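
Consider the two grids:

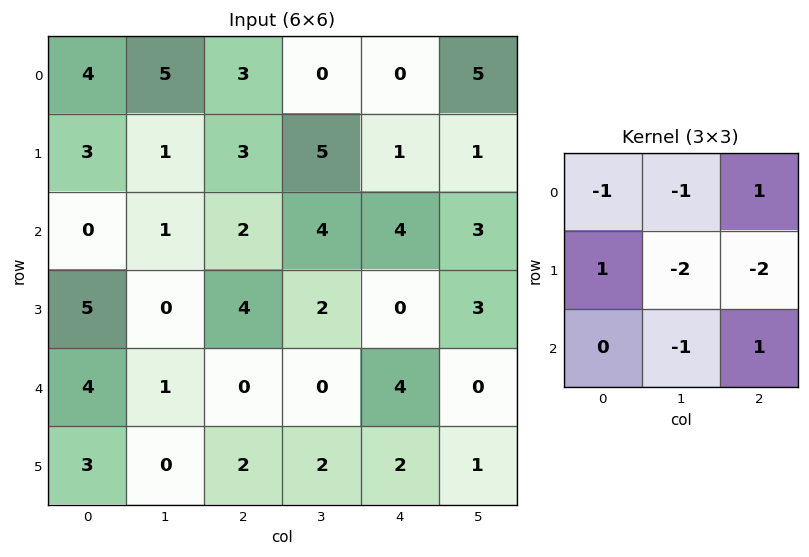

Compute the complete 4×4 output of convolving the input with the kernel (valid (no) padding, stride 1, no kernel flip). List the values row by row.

Output[0,0]: The receptive field on the input at this output position is [4 5 3 / 3 1 3 / 0 1 2]. Elementwise product with the kernel and sum: 4·-1 + 5·-1 + 3·1 + 3·1 + 1·-2 + 3·-2 + 1·-1 + 2·1.
Output[0,1]: The receptive field on the input at this output position is [5 3 0 / 1 3 5 / 1 2 4]. Elementwise product with the kernel and sum: 5·-1 + 3·-1 + 0·1 + 1·1 + 3·-2 + 5·-2 + 2·-1 + 4·1.

-10 -21 -12 5
-3 -12 -23 -12
-3 -11 2 -13
3 -1 -14 -8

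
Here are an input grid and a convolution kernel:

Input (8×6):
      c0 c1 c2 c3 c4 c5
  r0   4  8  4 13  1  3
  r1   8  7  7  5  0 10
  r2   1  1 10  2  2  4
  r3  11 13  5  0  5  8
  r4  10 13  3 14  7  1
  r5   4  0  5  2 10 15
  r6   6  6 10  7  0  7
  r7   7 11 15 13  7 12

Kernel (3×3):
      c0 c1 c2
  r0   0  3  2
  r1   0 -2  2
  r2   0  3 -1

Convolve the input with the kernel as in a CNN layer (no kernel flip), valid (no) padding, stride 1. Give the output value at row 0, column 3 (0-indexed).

31

The receptive field on the input at this output position is [13 1 3 / 5 0 10 / 2 2 4]. Elementwise product with the kernel and sum: 1·3 + 3·2 + 0·-2 + 10·2 + 2·3 + 4·-1.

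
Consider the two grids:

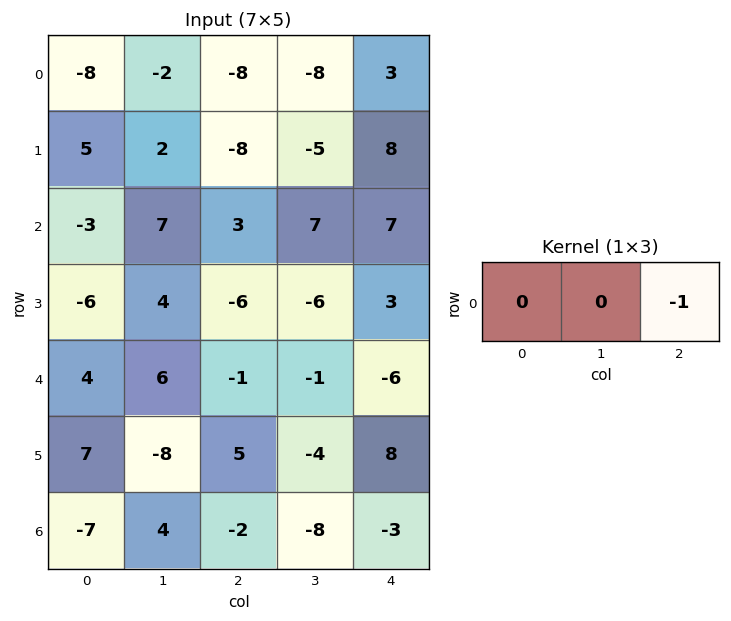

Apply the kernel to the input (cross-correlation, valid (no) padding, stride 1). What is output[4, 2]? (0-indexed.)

The receptive field on the input at this output position is [-1 -1 -6]. Elementwise product with the kernel and sum: -6·-1.

6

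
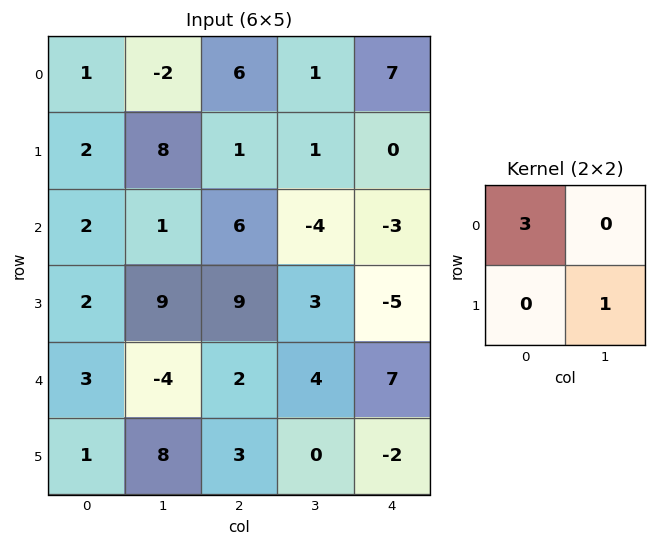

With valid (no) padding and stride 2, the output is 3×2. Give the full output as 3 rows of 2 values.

11 19
15 21
17 6

Output[0,0]: The receptive field on the input at this output position is [1 -2 / 2 8]. Elementwise product with the kernel and sum: 1·3 + 8·1.
Output[0,1]: The receptive field on the input at this output position is [6 1 / 1 1]. Elementwise product with the kernel and sum: 6·3 + 1·1.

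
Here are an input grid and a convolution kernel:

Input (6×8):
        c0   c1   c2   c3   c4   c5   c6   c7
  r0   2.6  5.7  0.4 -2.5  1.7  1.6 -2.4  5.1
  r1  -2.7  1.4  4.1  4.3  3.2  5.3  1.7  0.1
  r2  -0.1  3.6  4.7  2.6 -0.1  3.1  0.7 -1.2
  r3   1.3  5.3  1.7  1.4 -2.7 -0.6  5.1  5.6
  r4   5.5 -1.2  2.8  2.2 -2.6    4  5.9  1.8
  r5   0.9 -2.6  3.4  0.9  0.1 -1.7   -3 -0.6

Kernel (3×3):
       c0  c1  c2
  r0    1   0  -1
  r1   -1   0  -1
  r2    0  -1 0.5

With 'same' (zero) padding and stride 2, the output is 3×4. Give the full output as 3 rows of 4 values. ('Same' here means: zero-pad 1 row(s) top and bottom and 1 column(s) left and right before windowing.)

-2.3 -5.15 0.35 -8.35
-3.65 -10.1 -4.3 1
-6.3 -0.05 -5.15 -9.3

Output[0,0]: The receptive field on the zero-padded input at this output position is [0 0 0 / 0 2.6 5.7 / 0 -2.7 1.4]. Elementwise product with the kernel and sum: 0·1 + 0·-1 + 0·-1 + 5.7·-1 + -2.7·-1 + 1.4·0.5.
Output[0,1]: The receptive field on the zero-padded input at this output position is [0 0 0 / 5.7 0.4 -2.5 / 1.4 4.1 4.3]. Elementwise product with the kernel and sum: 0·1 + 0·-1 + 5.7·-1 + -2.5·-1 + 4.1·-1 + 4.3·0.5.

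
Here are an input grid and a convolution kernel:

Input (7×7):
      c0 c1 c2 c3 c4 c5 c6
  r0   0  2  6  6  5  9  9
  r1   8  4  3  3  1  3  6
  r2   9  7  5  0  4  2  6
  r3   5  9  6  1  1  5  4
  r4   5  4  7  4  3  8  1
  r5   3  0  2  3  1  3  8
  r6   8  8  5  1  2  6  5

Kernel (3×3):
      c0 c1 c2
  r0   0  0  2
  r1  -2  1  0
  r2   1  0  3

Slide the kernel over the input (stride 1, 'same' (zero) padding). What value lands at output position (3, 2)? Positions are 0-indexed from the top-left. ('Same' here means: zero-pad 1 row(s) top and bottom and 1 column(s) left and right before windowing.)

The receptive field on the zero-padded input at this output position is [7 5 0 / 9 6 1 / 4 7 4]. Elementwise product with the kernel and sum: 0·2 + 9·-2 + 6·1 + 4·1 + 4·3.

4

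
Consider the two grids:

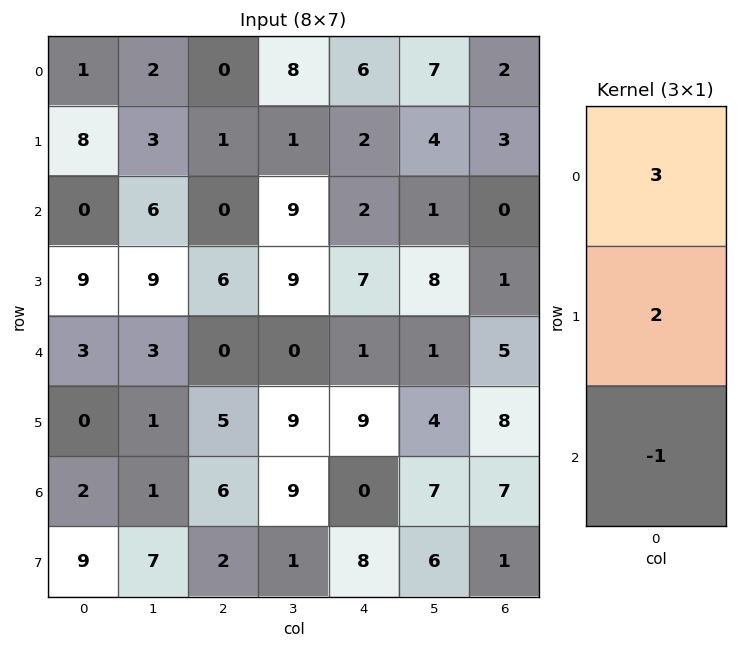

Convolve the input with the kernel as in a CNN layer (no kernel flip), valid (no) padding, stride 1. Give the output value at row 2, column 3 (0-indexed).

45

The receptive field on the input at this output position is [9 / 9 / 0]. Elementwise product with the kernel and sum: 9·3 + 9·2 + 0·-1.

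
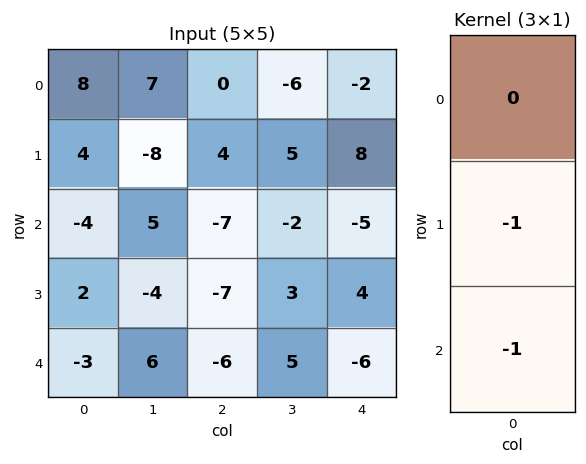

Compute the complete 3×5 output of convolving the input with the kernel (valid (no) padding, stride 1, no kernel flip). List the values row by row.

0 3 3 -3 -3
2 -1 14 -1 1
1 -2 13 -8 2

Output[0,0]: The receptive field on the input at this output position is [8 / 4 / -4]. Elementwise product with the kernel and sum: 4·-1 + -4·-1.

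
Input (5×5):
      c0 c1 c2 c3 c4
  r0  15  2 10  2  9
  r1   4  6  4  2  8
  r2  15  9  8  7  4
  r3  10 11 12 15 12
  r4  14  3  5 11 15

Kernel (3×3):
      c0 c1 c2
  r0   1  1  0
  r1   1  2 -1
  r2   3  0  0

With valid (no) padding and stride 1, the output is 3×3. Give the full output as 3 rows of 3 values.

Output[0,0]: The receptive field on the input at this output position is [15 2 10 / 4 6 4 / 15 9 8]. Elementwise product with the kernel and sum: 15·1 + 2·1 + 4·1 + 6·2 + 4·-1 + 15·3.
Output[0,1]: The receptive field on the input at this output position is [2 10 2 / 6 4 2 / 9 8 7]. Elementwise product with the kernel and sum: 2·1 + 10·1 + 6·1 + 4·2 + 2·-1 + 9·3.

74 51 36
65 61 60
86 46 60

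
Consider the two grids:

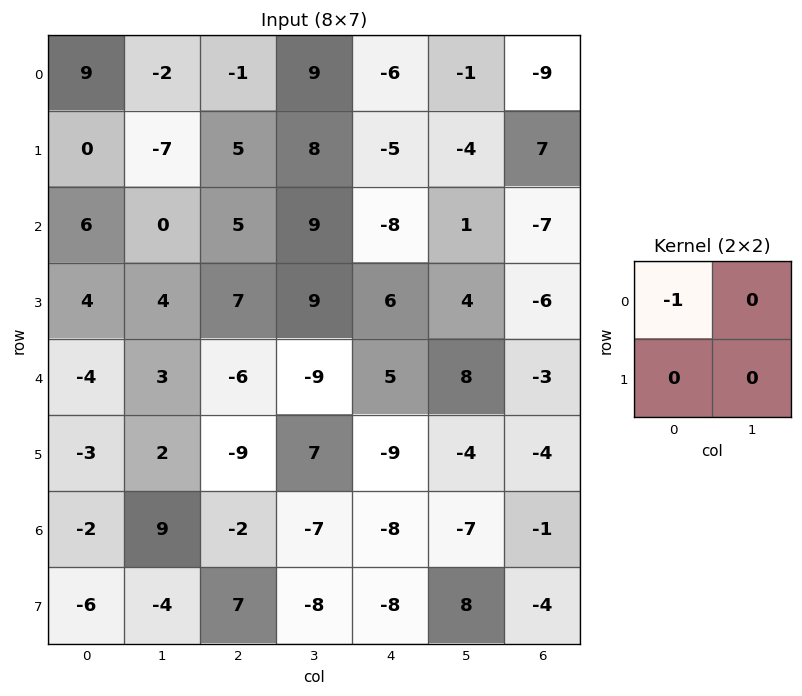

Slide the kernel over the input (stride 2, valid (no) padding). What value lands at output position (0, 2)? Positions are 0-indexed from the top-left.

The receptive field on the input at this output position is [-6 -1 / -5 -4]. Elementwise product with the kernel and sum: -6·-1.

6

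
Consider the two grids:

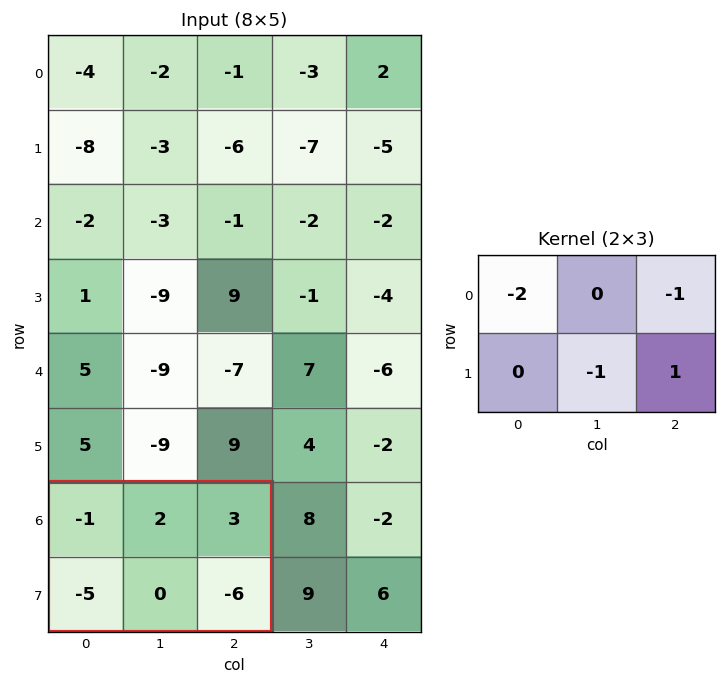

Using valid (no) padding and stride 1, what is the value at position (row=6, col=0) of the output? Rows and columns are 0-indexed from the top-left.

-7

The receptive field on the input at this output position is [-1 2 3 / -5 0 -6]. Elementwise product with the kernel and sum: -1·-2 + 3·-1 + 0·-1 + -6·1.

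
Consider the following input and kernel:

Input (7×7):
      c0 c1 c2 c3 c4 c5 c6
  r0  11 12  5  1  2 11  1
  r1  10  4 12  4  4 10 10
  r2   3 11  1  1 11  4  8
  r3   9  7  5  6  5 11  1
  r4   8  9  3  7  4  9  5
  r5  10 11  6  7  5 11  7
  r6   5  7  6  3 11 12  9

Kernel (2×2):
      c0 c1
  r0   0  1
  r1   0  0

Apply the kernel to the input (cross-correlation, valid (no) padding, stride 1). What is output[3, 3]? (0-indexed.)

5

The receptive field on the input at this output position is [6 5 / 7 4]. Elementwise product with the kernel and sum: 5·1.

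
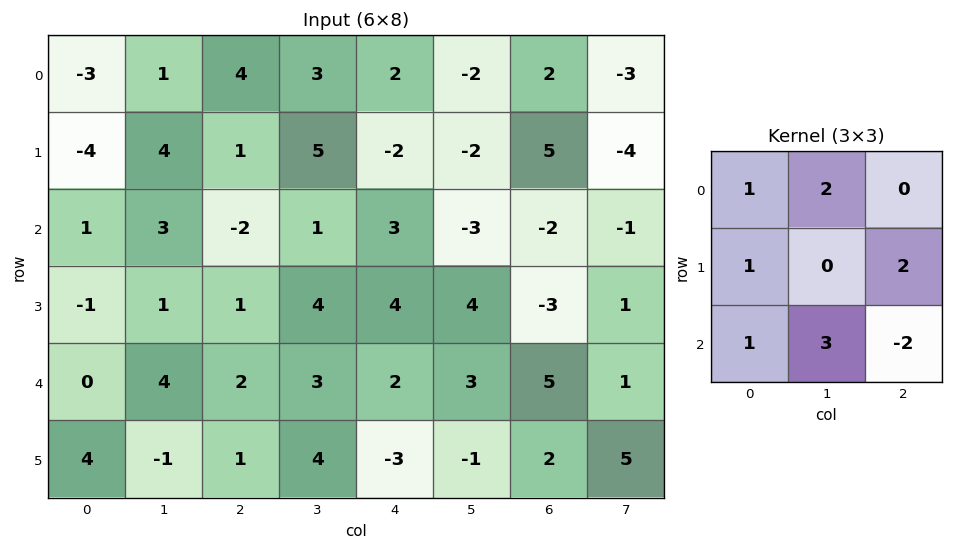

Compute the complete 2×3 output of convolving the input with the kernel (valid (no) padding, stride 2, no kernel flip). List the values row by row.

Output[0,0]: The receptive field on the input at this output position is [-3 1 4 / -4 4 1 / 1 3 -2]. Elementwise product with the kernel and sum: -3·1 + 1·2 + -4·1 + 1·2 + 1·1 + 3·3 + -2·-2.

11 2 4
16 16 -4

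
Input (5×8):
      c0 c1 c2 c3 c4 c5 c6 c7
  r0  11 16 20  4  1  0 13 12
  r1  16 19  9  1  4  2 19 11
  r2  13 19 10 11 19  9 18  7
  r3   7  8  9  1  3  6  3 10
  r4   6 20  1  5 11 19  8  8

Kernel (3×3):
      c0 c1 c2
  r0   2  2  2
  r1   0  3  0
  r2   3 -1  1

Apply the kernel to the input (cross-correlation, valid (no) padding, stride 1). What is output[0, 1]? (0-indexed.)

The receptive field on the input at this output position is [16 20 4 / 19 9 1 / 19 10 11]. Elementwise product with the kernel and sum: 16·2 + 20·2 + 4·2 + 9·3 + 19·3 + 10·-1 + 11·1.

165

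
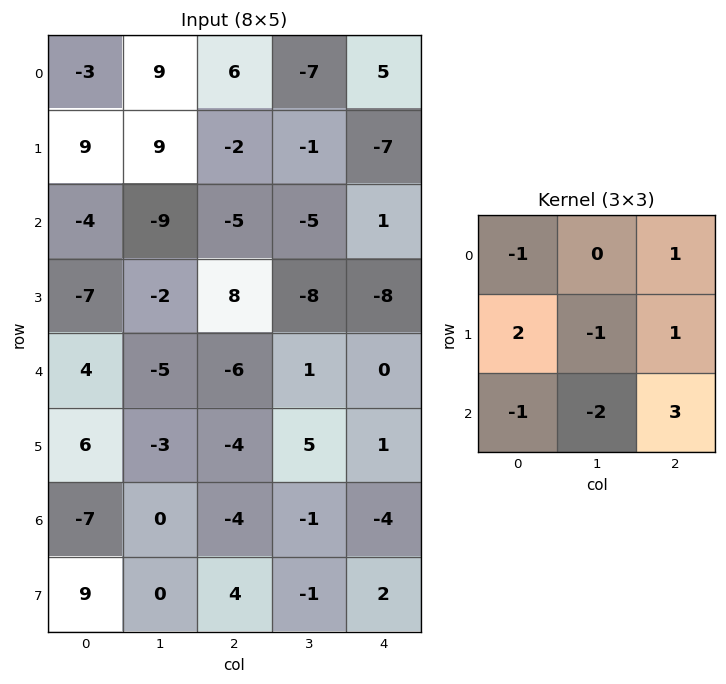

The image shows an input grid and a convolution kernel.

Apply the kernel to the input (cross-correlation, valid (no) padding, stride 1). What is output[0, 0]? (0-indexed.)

23

The receptive field on the input at this output position is [-3 9 6 / 9 9 -2 / -4 -9 -5]. Elementwise product with the kernel and sum: -3·-1 + 6·1 + 9·2 + 9·-1 + -2·1 + -4·-1 + -9·-2 + -5·3.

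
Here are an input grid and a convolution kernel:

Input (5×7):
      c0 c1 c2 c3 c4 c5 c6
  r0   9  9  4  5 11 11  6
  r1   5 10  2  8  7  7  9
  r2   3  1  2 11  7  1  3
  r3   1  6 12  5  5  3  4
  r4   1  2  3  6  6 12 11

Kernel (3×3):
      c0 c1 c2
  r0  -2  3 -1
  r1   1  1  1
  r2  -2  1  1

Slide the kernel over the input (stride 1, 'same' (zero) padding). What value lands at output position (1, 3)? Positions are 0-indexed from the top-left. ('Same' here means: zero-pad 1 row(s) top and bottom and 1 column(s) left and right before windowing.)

The receptive field on the zero-padded input at this output position is [4 5 11 / 2 8 7 / 2 11 7]. Elementwise product with the kernel and sum: 4·-2 + 5·3 + 11·-1 + 2·1 + 8·1 + 7·1 + 2·-2 + 11·1 + 7·1.

27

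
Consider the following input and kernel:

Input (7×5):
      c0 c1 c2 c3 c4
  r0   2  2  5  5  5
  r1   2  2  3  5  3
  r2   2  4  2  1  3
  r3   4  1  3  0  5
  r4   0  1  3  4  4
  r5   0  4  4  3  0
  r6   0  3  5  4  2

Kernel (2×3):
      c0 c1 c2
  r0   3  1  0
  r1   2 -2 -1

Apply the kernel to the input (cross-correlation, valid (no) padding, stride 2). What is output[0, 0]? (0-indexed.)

5

The receptive field on the input at this output position is [2 2 5 / 2 2 3]. Elementwise product with the kernel and sum: 2·3 + 2·1 + 2·2 + 2·-2 + 3·-1.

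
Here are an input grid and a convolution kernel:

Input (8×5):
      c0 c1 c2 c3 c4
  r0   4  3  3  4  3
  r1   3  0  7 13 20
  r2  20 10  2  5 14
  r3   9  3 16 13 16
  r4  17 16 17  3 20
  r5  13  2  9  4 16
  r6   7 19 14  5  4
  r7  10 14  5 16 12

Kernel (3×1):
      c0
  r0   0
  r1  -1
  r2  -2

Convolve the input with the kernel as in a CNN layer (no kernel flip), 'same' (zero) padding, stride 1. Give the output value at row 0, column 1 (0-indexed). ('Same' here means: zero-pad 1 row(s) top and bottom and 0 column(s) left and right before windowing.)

-3

The receptive field on the zero-padded input at this output position is [0 / 3 / 0]. Elementwise product with the kernel and sum: 3·-1 + 0·-2.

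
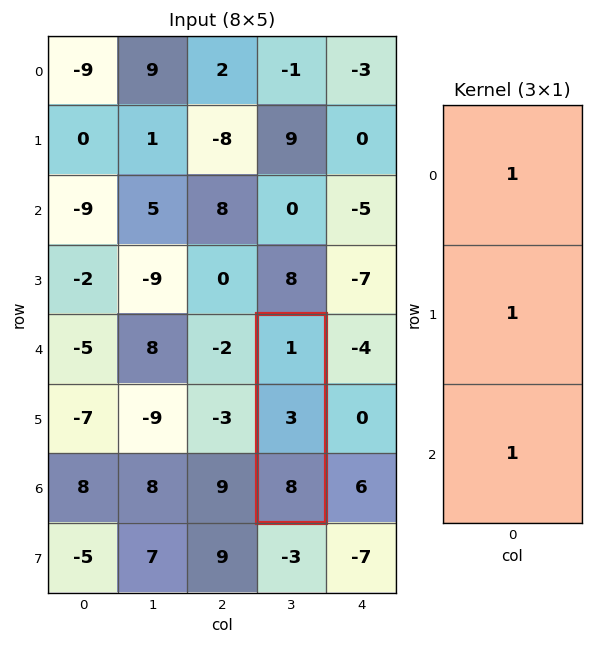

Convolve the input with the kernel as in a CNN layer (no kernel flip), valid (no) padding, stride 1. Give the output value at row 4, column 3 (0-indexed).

12

The receptive field on the input at this output position is [1 / 3 / 8]. Elementwise product with the kernel and sum: 1·1 + 3·1 + 8·1.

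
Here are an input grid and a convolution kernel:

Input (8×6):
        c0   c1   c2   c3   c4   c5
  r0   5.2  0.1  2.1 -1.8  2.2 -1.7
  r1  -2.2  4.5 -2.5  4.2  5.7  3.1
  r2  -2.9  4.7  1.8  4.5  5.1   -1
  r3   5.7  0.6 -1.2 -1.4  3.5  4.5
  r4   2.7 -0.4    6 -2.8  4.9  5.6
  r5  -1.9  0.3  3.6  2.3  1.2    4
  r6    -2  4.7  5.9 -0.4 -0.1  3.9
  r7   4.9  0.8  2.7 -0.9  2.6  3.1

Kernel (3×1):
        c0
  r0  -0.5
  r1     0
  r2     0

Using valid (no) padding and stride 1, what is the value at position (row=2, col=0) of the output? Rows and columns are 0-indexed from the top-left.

1.45

The receptive field on the input at this output position is [-2.9 / 5.7 / 2.7]. Elementwise product with the kernel and sum: -2.9·-0.5.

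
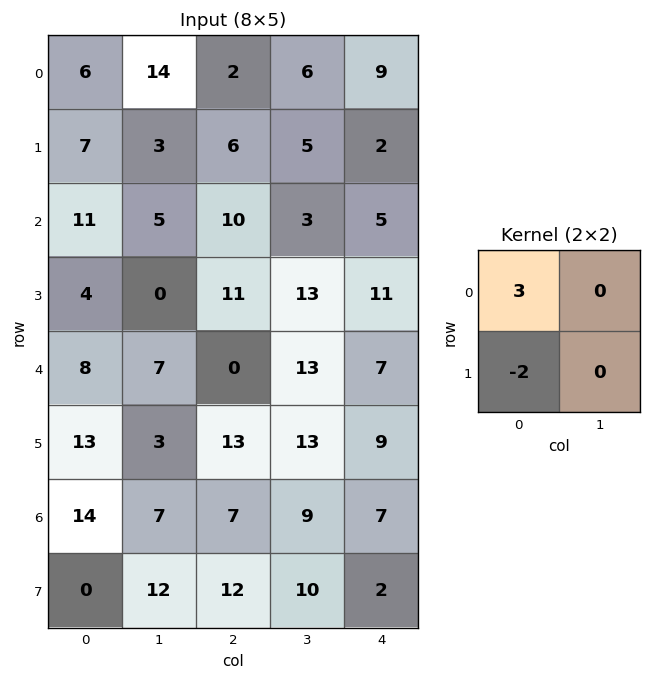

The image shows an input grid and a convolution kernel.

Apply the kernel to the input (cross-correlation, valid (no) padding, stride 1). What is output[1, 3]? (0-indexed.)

The receptive field on the input at this output position is [5 2 / 3 5]. Elementwise product with the kernel and sum: 5·3 + 3·-2.

9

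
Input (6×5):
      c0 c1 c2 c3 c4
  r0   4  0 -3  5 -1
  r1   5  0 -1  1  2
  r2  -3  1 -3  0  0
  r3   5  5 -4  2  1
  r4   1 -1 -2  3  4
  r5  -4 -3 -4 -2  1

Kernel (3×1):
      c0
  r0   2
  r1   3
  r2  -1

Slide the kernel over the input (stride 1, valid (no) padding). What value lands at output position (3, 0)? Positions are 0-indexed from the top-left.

17

The receptive field on the input at this output position is [5 / 1 / -4]. Elementwise product with the kernel and sum: 5·2 + 1·3 + -4·-1.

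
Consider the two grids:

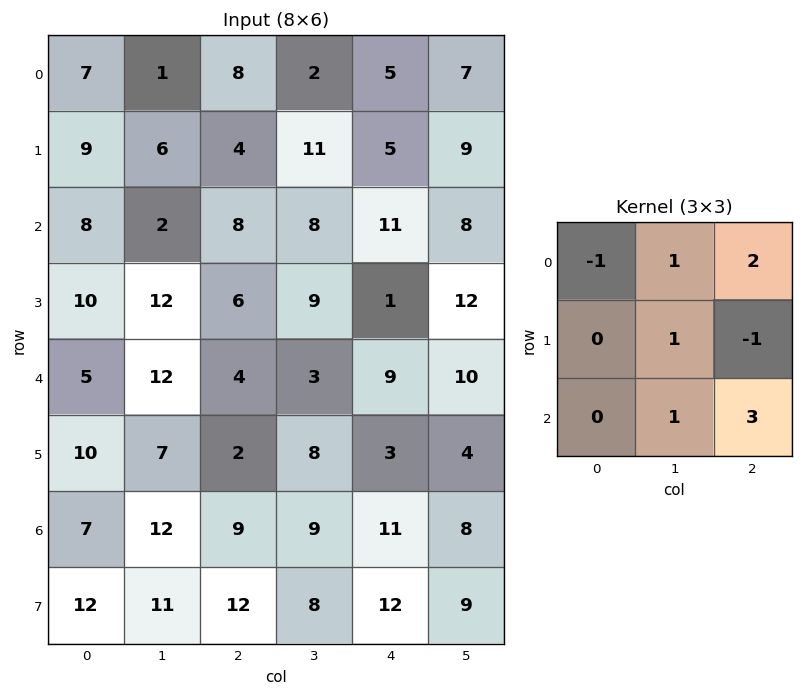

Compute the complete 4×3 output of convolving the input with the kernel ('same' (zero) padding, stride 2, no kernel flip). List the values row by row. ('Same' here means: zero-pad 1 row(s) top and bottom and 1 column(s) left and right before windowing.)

Output[0,0]: The receptive field on the zero-padded input at this output position is [0 0 0 / 0 7 1 / 0 9 6]. Elementwise product with the kernel and sum: 0·-1 + 0·1 + 0·2 + 7·1 + 1·-1 + 9·1 + 6·3.

33 43 30
73 53 52
58 39 30
64 47 45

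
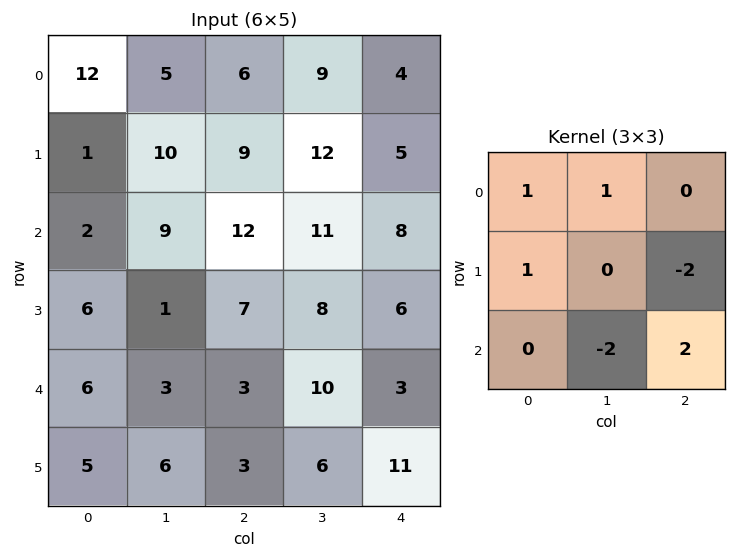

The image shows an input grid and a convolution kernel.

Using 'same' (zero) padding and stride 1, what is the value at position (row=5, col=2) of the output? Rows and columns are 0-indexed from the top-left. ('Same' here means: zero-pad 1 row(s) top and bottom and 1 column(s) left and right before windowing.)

The receptive field on the zero-padded input at this output position is [3 3 10 / 6 3 6 / 0 0 0]. Elementwise product with the kernel and sum: 3·1 + 3·1 + 6·1 + 6·-2 + 0·-2 + 0·2.

0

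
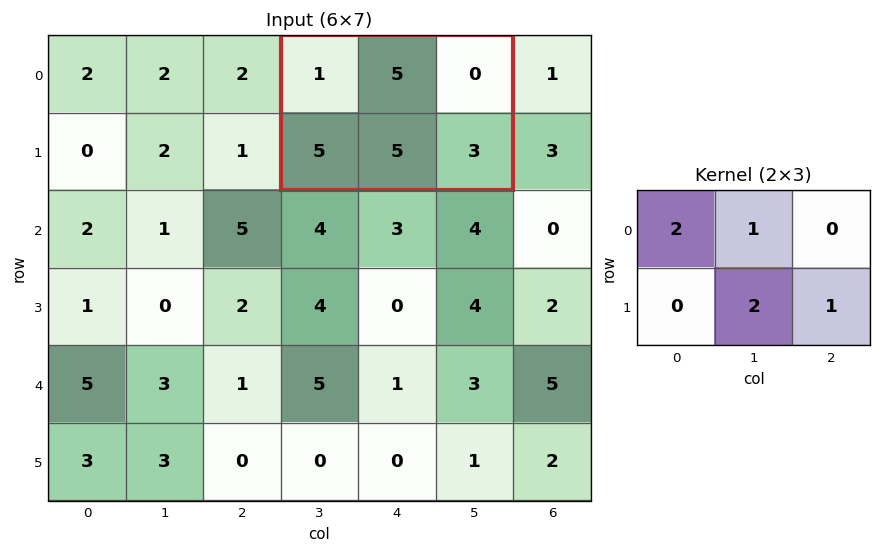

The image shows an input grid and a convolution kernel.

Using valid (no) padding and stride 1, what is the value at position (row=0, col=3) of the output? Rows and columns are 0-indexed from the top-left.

20

The receptive field on the input at this output position is [1 5 0 / 5 5 3]. Elementwise product with the kernel and sum: 1·2 + 5·1 + 5·2 + 3·1.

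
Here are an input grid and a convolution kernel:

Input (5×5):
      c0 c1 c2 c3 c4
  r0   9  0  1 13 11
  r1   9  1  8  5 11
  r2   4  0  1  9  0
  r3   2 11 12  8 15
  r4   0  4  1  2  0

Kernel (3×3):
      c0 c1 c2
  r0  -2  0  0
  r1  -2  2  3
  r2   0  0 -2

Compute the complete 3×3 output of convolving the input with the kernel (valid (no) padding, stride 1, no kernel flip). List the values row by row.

-12 11 25
-47 11 -30
44 22 35

Output[0,0]: The receptive field on the input at this output position is [9 0 1 / 9 1 8 / 4 0 1]. Elementwise product with the kernel and sum: 9·-2 + 9·-2 + 1·2 + 8·3 + 1·-2.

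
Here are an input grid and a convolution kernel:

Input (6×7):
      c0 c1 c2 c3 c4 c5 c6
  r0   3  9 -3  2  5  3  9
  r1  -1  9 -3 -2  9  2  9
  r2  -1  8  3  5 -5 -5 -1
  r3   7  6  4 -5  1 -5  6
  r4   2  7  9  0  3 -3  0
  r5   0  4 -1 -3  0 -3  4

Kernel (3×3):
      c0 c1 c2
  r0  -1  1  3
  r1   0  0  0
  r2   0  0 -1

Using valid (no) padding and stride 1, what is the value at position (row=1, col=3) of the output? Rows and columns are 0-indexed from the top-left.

The receptive field on the input at this output position is [-2 9 2 / 5 -5 -5 / -5 1 -5]. Elementwise product with the kernel and sum: -2·-1 + 9·1 + 2·3 + -5·-1.

22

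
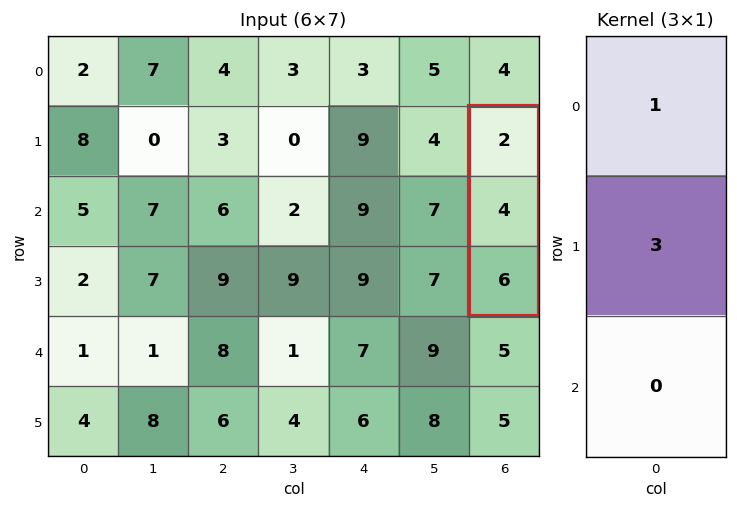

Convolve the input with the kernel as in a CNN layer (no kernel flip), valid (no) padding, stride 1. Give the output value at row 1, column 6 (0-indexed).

14

The receptive field on the input at this output position is [2 / 4 / 6]. Elementwise product with the kernel and sum: 2·1 + 4·3.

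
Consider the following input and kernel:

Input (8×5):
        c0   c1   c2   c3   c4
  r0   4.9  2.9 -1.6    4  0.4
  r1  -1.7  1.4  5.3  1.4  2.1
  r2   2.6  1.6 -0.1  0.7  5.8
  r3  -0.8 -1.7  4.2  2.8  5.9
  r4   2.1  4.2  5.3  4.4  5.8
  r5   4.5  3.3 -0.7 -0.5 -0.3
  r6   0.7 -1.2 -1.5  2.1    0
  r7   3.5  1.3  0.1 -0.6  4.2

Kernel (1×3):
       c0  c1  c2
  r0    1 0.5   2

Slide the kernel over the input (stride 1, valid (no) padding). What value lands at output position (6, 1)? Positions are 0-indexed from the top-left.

The receptive field on the input at this output position is [-1.2 -1.5 2.1]. Elementwise product with the kernel and sum: -1.2·1 + -1.5·0.5 + 2.1·2.

2.25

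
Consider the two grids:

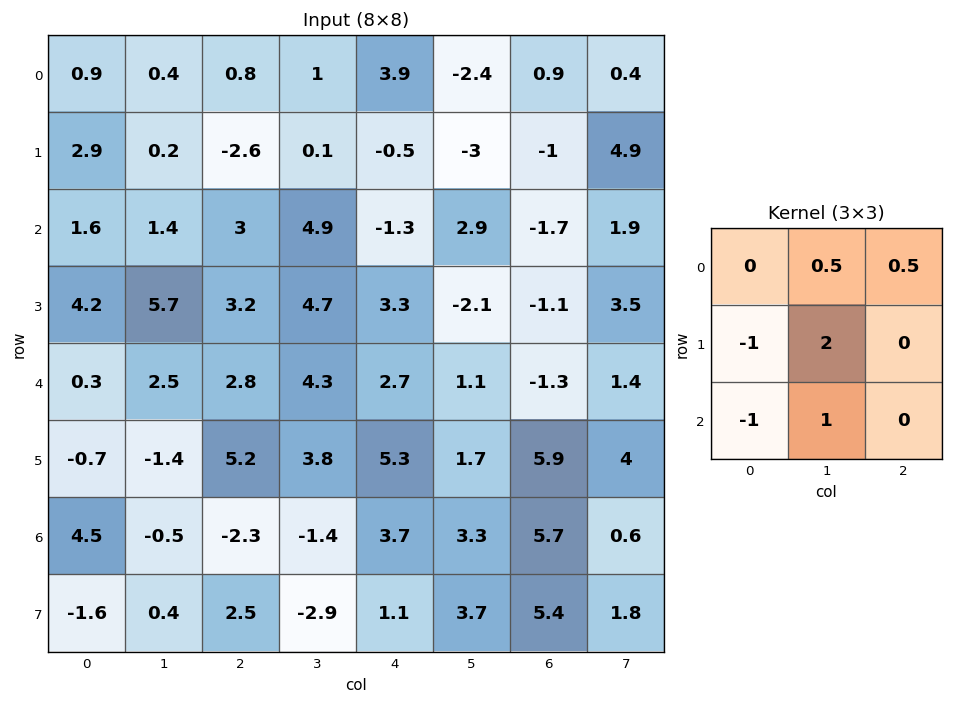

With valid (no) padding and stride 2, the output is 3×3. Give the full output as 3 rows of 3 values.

-2.1 7.15 -2.05
11.6 9.5 -8.5
-4.45 6.8 -2.4

Output[0,0]: The receptive field on the input at this output position is [0.9 0.4 0.8 / 2.9 0.2 -2.6 / 1.6 1.4 3]. Elementwise product with the kernel and sum: 0.4·0.5 + 0.8·0.5 + 2.9·-1 + 0.2·2 + 1.6·-1 + 1.4·1.
Output[0,1]: The receptive field on the input at this output position is [0.8 1 3.9 / -2.6 0.1 -0.5 / 3 4.9 -1.3]. Elementwise product with the kernel and sum: 1·0.5 + 3.9·0.5 + -2.6·-1 + 0.1·2 + 3·-1 + 4.9·1.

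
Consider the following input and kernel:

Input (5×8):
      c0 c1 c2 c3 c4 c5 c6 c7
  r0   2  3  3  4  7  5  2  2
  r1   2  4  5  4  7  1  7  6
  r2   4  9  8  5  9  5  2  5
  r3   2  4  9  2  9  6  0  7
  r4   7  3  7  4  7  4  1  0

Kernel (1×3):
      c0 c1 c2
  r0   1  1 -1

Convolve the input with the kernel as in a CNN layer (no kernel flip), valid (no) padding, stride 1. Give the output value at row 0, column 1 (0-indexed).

The receptive field on the input at this output position is [3 3 4]. Elementwise product with the kernel and sum: 3·1 + 3·1 + 4·-1.

2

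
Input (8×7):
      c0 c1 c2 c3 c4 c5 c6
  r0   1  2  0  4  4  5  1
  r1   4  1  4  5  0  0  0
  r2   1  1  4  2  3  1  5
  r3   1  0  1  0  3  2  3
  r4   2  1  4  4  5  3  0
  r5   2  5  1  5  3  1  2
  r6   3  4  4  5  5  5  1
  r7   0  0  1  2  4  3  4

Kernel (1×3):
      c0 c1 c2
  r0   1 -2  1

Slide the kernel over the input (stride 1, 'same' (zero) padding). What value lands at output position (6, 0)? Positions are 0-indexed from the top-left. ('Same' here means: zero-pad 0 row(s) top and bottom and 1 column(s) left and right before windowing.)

-2

The receptive field on the zero-padded input at this output position is [0 3 4]. Elementwise product with the kernel and sum: 0·1 + 3·-2 + 4·1.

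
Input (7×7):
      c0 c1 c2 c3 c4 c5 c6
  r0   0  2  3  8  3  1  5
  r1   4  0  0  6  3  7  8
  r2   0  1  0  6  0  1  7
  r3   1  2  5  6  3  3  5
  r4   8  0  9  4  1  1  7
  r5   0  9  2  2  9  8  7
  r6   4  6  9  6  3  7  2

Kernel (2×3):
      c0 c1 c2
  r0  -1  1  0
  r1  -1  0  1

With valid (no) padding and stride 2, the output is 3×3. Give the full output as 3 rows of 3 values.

Output[0,0]: The receptive field on the input at this output position is [0 2 3 / 4 0 0]. Elementwise product with the kernel and sum: 0·-1 + 2·1 + 4·-1 + 0·1.
Output[0,1]: The receptive field on the input at this output position is [3 8 3 / 0 6 3]. Elementwise product with the kernel and sum: 3·-1 + 8·1 + 0·-1 + 3·1.

-2 8 3
5 4 3
-6 2 -2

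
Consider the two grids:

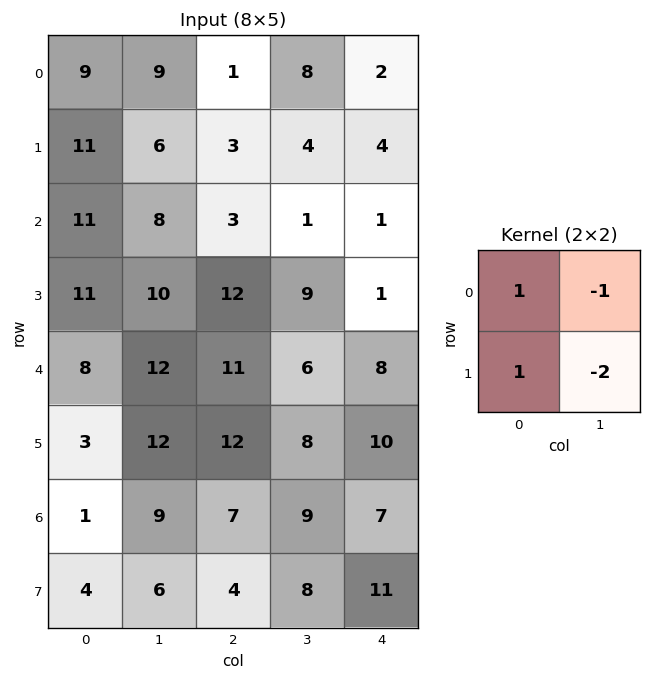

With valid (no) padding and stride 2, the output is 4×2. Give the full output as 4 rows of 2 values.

Output[0,0]: The receptive field on the input at this output position is [9 9 / 11 6]. Elementwise product with the kernel and sum: 9·1 + 9·-1 + 11·1 + 6·-2.

-1 -12
-6 -4
-25 1
-16 -14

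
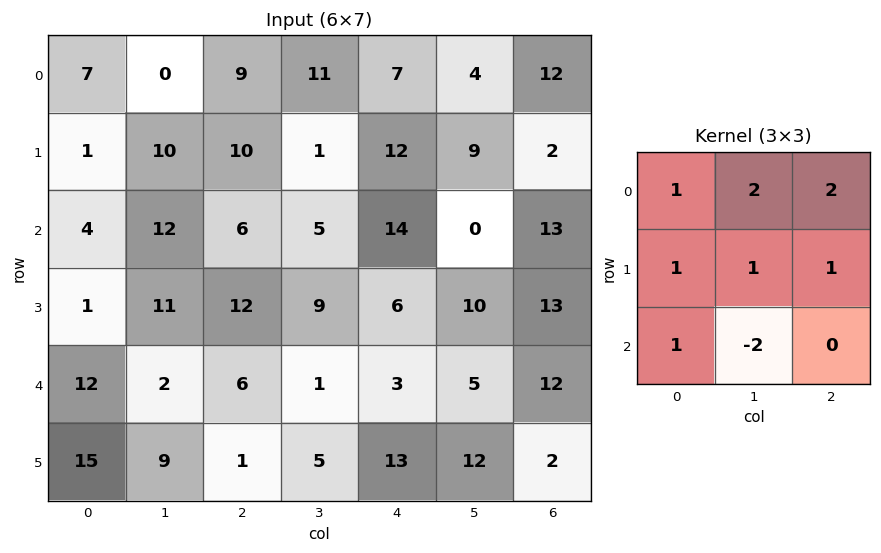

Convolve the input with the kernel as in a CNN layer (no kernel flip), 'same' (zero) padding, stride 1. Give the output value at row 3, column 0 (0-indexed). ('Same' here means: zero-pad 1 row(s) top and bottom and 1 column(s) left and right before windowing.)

20

The receptive field on the zero-padded input at this output position is [0 4 12 / 0 1 11 / 0 12 2]. Elementwise product with the kernel and sum: 0·1 + 4·2 + 12·2 + 0·1 + 1·1 + 11·1 + 0·1 + 12·-2.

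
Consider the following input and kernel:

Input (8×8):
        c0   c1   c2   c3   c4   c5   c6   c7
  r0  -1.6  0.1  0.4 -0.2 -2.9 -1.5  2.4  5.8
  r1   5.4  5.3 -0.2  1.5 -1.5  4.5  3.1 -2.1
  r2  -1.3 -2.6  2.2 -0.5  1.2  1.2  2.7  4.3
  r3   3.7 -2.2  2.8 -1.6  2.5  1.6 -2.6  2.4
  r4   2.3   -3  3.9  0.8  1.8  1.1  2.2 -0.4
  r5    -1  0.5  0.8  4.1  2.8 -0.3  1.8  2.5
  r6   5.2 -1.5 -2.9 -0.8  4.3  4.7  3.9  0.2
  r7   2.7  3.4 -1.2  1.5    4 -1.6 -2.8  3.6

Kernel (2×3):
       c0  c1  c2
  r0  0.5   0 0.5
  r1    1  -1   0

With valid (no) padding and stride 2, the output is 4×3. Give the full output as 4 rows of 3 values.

Output[0,0]: The receptive field on the input at this output position is [-1.6 0.1 0.4 / 5.4 5.3 -0.2]. Elementwise product with the kernel and sum: -1.6·0.5 + 0.4·0.5 + 5.4·1 + 5.3·-1.

-0.5 -2.95 -6.25
6.35 6.1 2.85
1.6 -0.45 5.1
0.45 -2 9.7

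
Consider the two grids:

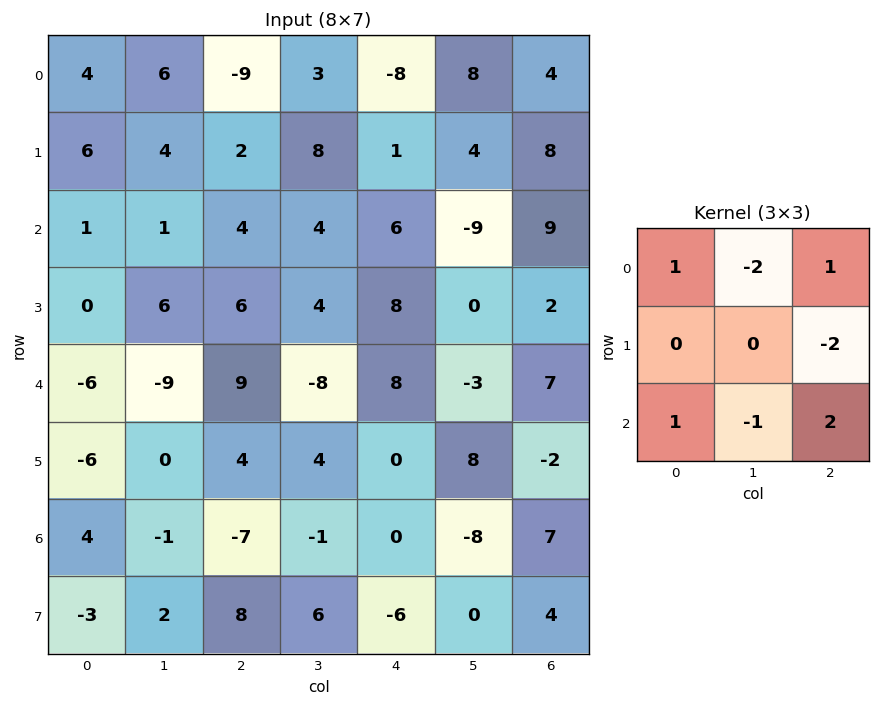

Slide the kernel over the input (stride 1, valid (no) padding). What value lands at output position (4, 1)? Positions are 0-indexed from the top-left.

-39

The receptive field on the input at this output position is [-9 9 -8 / 0 4 4 / -1 -7 -1]. Elementwise product with the kernel and sum: -9·1 + 9·-2 + -8·1 + 4·-2 + -1·1 + -7·-1 + -1·2.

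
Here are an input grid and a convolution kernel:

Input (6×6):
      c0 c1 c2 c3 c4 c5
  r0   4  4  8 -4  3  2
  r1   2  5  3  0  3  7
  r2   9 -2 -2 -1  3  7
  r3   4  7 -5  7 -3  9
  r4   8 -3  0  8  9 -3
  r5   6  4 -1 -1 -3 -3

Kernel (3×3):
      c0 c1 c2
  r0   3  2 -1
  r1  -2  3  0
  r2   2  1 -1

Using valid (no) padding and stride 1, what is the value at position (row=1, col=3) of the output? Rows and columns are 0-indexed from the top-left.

12

The receptive field on the input at this output position is [0 3 7 / -1 3 7 / 7 -3 9]. Elementwise product with the kernel and sum: 0·3 + 3·2 + 7·-1 + -1·-2 + 3·3 + 7·2 + -3·1 + 9·-1.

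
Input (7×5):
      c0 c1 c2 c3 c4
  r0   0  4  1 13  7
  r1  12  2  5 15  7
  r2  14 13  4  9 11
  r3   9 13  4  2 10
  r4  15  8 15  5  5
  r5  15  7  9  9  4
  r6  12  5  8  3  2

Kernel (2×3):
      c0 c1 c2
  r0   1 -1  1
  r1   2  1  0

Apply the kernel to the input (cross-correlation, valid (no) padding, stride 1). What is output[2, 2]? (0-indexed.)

The receptive field on the input at this output position is [4 9 11 / 4 2 10]. Elementwise product with the kernel and sum: 4·1 + 9·-1 + 11·1 + 4·2 + 2·1.

16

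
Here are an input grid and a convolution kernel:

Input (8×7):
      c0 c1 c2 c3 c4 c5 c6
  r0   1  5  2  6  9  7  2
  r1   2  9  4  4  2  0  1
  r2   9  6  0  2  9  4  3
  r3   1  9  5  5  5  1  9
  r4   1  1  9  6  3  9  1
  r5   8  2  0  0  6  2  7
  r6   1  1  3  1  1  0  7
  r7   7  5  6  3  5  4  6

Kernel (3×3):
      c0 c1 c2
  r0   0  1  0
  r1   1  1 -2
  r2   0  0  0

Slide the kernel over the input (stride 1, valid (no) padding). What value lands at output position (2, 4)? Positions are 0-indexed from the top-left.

-8

The receptive field on the input at this output position is [9 4 3 / 5 1 9 / 3 9 1]. Elementwise product with the kernel and sum: 4·1 + 5·1 + 1·1 + 9·-2.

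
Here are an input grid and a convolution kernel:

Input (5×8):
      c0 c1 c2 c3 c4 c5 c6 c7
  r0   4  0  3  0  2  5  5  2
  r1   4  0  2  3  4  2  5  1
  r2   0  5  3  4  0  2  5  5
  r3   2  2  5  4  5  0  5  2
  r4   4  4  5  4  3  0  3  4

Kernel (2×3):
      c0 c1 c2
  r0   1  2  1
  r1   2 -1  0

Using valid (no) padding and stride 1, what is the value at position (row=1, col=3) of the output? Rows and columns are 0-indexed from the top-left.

21

The receptive field on the input at this output position is [3 4 2 / 4 0 2]. Elementwise product with the kernel and sum: 3·1 + 4·2 + 2·1 + 4·2 + 0·-1.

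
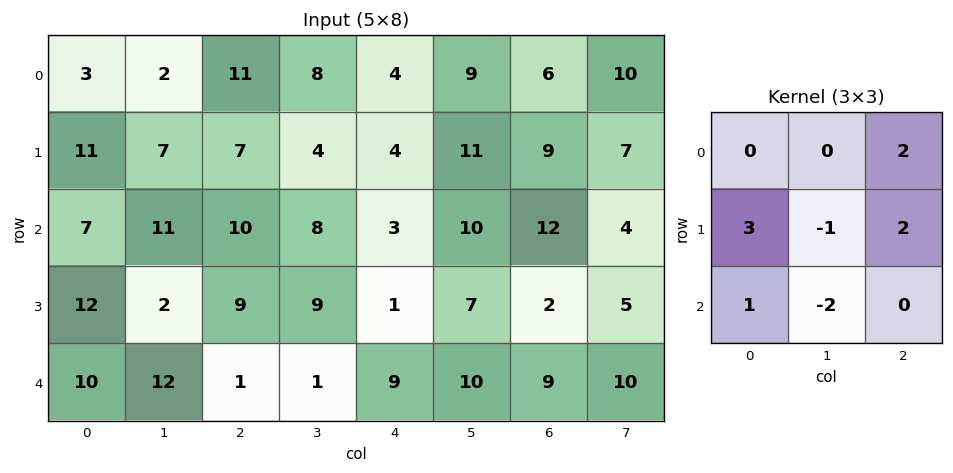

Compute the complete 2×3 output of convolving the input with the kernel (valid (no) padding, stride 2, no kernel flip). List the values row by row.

Output[0,0]: The receptive field on the input at this output position is [3 2 11 / 11 7 7 / 7 11 10]. Elementwise product with the kernel and sum: 11·2 + 11·3 + 7·-1 + 7·2 + 7·1 + 11·-2.

47 27 14
58 25 13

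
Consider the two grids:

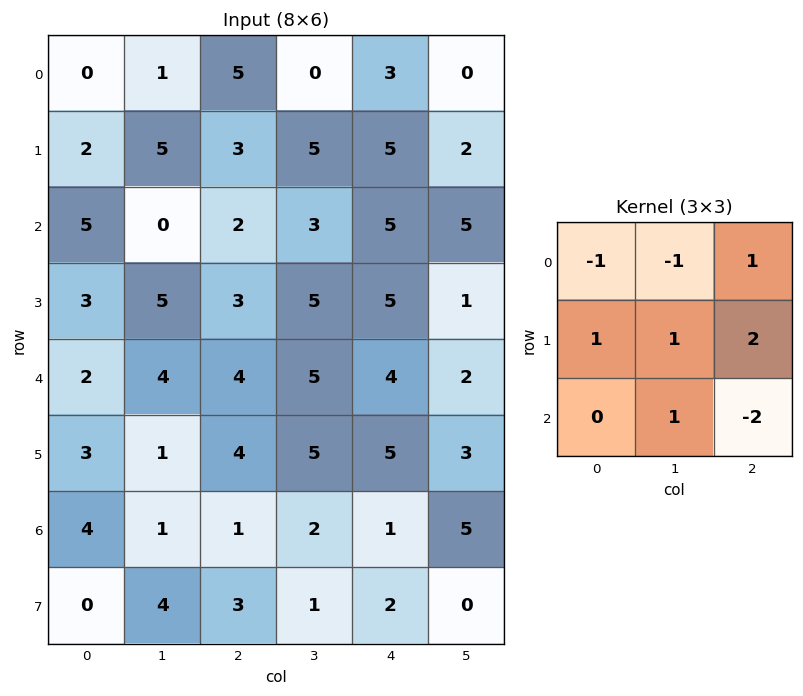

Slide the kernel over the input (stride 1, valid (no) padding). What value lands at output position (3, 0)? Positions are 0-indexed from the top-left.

The receptive field on the input at this output position is [3 5 3 / 2 4 4 / 3 1 4]. Elementwise product with the kernel and sum: 3·-1 + 5·-1 + 3·1 + 2·1 + 4·1 + 4·2 + 1·1 + 4·-2.

2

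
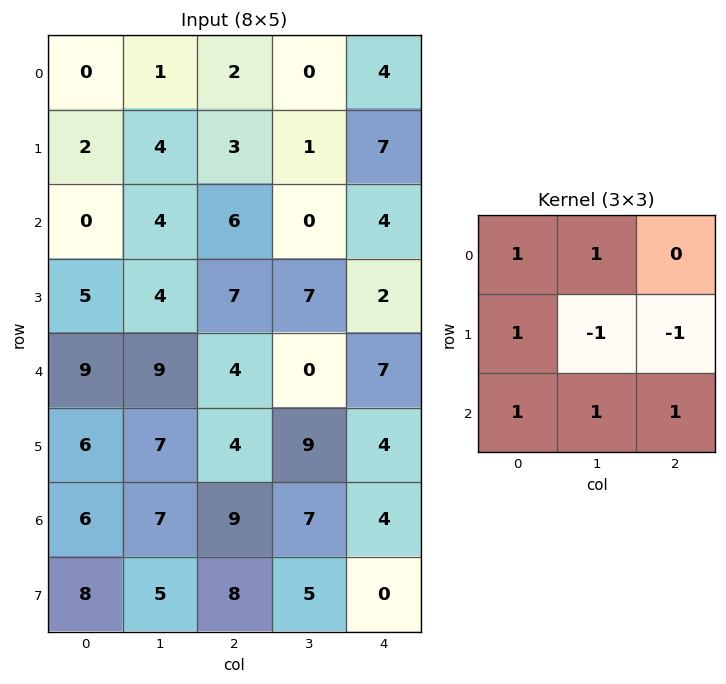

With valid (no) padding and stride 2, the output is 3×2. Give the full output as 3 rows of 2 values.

6 7
20 15
35 15

Output[0,0]: The receptive field on the input at this output position is [0 1 2 / 2 4 3 / 0 4 6]. Elementwise product with the kernel and sum: 0·1 + 1·1 + 2·1 + 4·-1 + 3·-1 + 0·1 + 4·1 + 6·1.
Output[0,1]: The receptive field on the input at this output position is [2 0 4 / 3 1 7 / 6 0 4]. Elementwise product with the kernel and sum: 2·1 + 0·1 + 3·1 + 1·-1 + 7·-1 + 6·1 + 0·1 + 4·1.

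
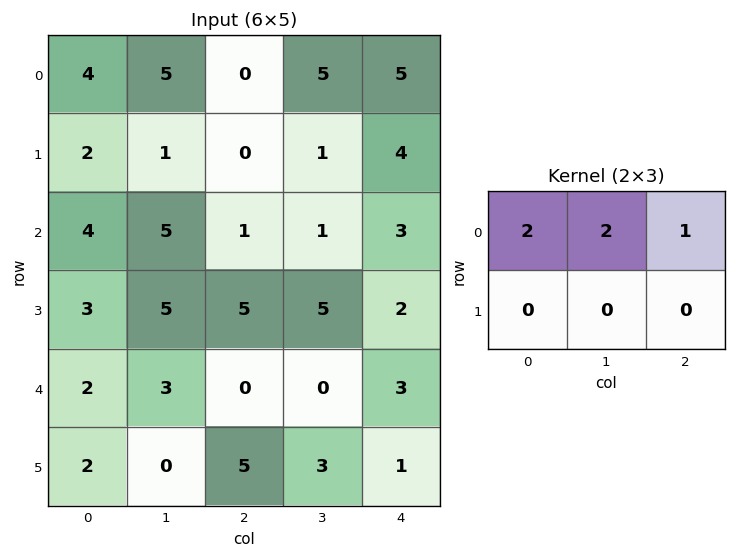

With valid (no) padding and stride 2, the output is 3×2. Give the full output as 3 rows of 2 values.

18 15
19 7
10 3

Output[0,0]: The receptive field on the input at this output position is [4 5 0 / 2 1 0]. Elementwise product with the kernel and sum: 4·2 + 5·2 + 0·1.
Output[0,1]: The receptive field on the input at this output position is [0 5 5 / 0 1 4]. Elementwise product with the kernel and sum: 0·2 + 5·2 + 5·1.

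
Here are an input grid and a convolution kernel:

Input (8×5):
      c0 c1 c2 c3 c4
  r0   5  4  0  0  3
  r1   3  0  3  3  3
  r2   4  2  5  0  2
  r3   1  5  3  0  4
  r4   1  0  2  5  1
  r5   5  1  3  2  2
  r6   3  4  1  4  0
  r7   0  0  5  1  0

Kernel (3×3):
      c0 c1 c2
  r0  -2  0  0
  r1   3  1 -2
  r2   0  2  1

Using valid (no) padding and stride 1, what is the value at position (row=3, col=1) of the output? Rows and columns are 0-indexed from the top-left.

The receptive field on the input at this output position is [5 3 0 / 0 2 5 / 1 3 2]. Elementwise product with the kernel and sum: 5·-2 + 0·3 + 2·1 + 5·-2 + 3·2 + 2·1.

-10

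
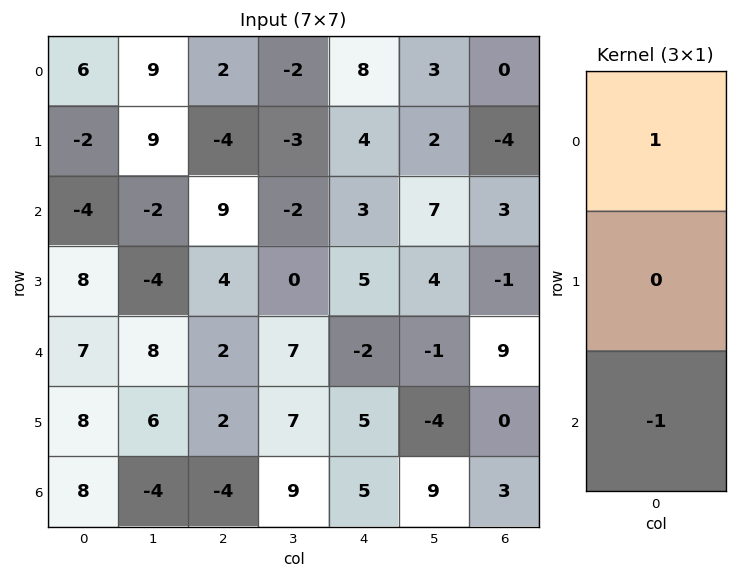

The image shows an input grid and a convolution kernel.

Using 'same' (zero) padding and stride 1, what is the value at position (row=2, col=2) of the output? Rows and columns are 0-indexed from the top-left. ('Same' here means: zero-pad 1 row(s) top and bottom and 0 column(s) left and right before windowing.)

-8

The receptive field on the zero-padded input at this output position is [-4 / 9 / 4]. Elementwise product with the kernel and sum: -4·1 + 4·-1.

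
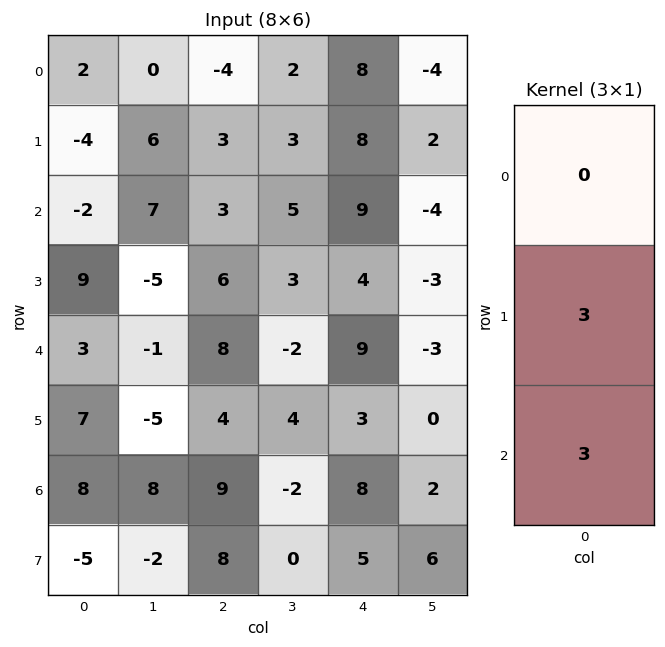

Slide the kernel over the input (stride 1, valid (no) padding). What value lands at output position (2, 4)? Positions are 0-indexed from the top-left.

39

The receptive field on the input at this output position is [9 / 4 / 9]. Elementwise product with the kernel and sum: 4·3 + 9·3.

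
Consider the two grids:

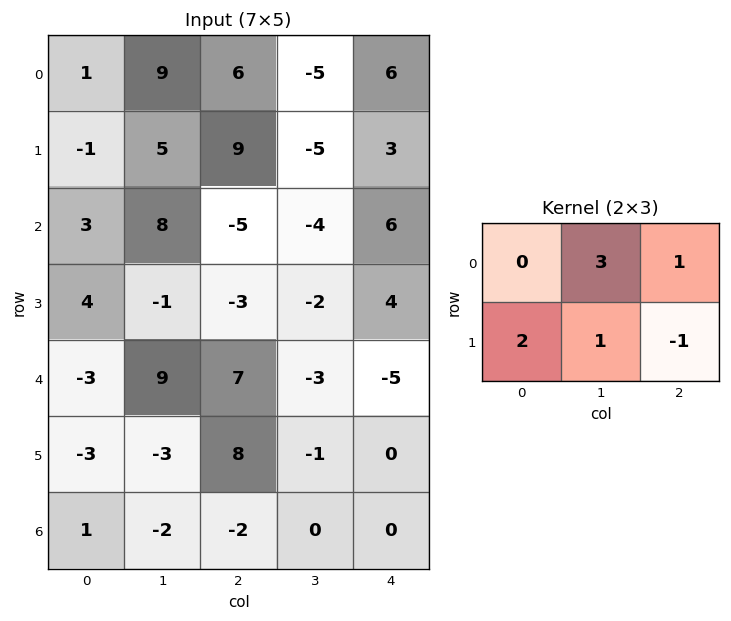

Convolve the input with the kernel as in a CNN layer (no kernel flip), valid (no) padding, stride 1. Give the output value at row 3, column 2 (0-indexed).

14

The receptive field on the input at this output position is [-3 -2 4 / 7 -3 -5]. Elementwise product with the kernel and sum: -2·3 + 4·1 + 7·2 + -3·1 + -5·-1.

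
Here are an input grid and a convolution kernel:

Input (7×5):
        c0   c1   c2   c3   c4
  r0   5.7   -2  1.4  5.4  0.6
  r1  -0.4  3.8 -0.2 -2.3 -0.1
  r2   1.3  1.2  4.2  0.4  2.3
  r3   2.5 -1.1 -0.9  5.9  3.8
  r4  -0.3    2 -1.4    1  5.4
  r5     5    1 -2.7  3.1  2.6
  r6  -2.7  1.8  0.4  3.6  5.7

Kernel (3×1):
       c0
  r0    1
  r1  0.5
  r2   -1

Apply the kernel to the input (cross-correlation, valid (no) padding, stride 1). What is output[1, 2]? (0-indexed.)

The receptive field on the input at this output position is [-0.2 / 4.2 / -0.9]. Elementwise product with the kernel and sum: -0.2·1 + 4.2·0.5 + -0.9·-1.

2.8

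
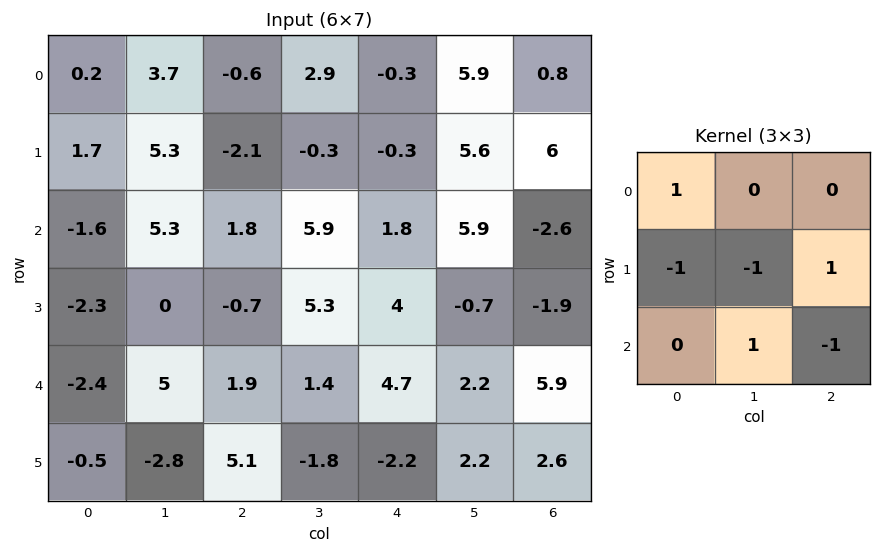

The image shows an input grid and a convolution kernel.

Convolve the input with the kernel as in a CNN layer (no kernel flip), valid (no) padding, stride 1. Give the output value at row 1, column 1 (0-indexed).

The receptive field on the input at this output position is [5.3 -2.1 -0.3 / 5.3 1.8 5.9 / 0 -0.7 5.3]. Elementwise product with the kernel and sum: 5.3·1 + 5.3·-1 + 1.8·-1 + 5.9·1 + -0.7·1 + 5.3·-1.

-1.9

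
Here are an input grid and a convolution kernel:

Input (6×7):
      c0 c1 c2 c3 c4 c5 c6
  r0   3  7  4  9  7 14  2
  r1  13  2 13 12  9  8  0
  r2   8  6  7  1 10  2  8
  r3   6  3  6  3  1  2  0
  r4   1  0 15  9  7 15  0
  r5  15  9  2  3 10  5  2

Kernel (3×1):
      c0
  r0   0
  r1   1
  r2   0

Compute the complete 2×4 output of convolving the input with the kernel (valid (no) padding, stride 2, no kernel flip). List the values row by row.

Output[0,0]: The receptive field on the input at this output position is [3 / 13 / 8]. Elementwise product with the kernel and sum: 13·1.
Output[0,1]: The receptive field on the input at this output position is [4 / 13 / 7]. Elementwise product with the kernel and sum: 13·1.

13 13 9 0
6 6 1 0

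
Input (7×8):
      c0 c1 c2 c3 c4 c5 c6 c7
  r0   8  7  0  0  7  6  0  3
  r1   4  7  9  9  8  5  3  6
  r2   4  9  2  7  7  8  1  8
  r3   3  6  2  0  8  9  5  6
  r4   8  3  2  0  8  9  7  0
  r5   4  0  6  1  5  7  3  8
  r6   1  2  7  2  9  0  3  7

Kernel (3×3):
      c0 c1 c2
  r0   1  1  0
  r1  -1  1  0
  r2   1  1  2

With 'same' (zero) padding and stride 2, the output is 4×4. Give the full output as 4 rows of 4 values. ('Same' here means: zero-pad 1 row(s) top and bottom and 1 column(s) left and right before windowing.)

26 27 34 14
23 17 43 27
15 15 36 38
5 11 13 13

Output[0,0]: The receptive field on the zero-padded input at this output position is [0 0 0 / 0 8 7 / 0 4 7]. Elementwise product with the kernel and sum: 0·1 + 0·1 + 0·-1 + 8·1 + 0·1 + 4·1 + 7·2.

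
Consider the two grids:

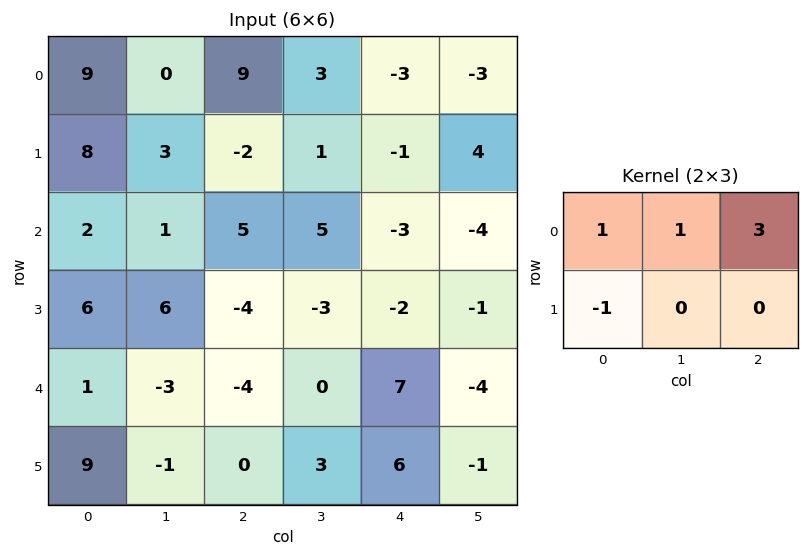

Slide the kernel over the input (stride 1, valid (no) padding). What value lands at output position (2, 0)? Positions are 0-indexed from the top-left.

12

The receptive field on the input at this output position is [2 1 5 / 6 6 -4]. Elementwise product with the kernel and sum: 2·1 + 1·1 + 5·3 + 6·-1.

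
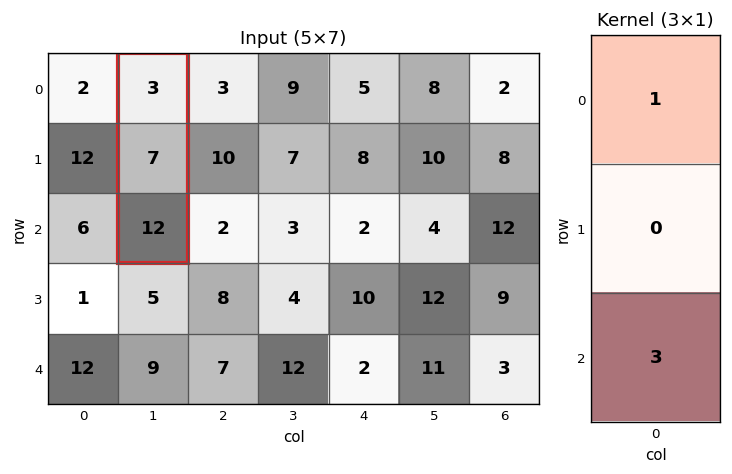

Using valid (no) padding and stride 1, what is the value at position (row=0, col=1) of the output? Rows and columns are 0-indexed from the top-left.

39

The receptive field on the input at this output position is [3 / 7 / 12]. Elementwise product with the kernel and sum: 3·1 + 12·3.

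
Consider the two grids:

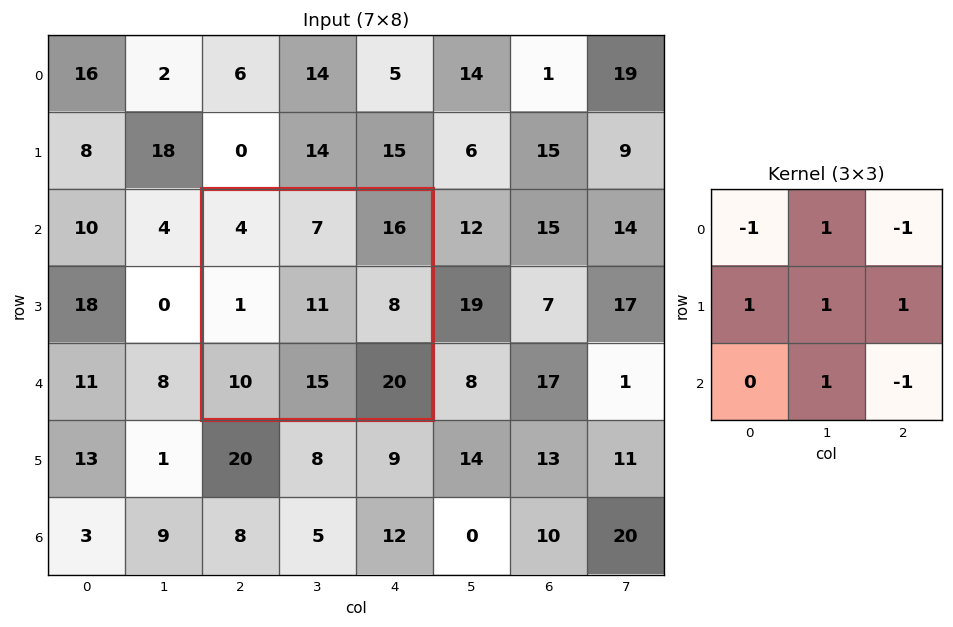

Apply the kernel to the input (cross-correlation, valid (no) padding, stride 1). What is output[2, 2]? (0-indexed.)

2

The receptive field on the input at this output position is [4 7 16 / 1 11 8 / 10 15 20]. Elementwise product with the kernel and sum: 4·-1 + 7·1 + 16·-1 + 1·1 + 11·1 + 8·1 + 15·1 + 20·-1.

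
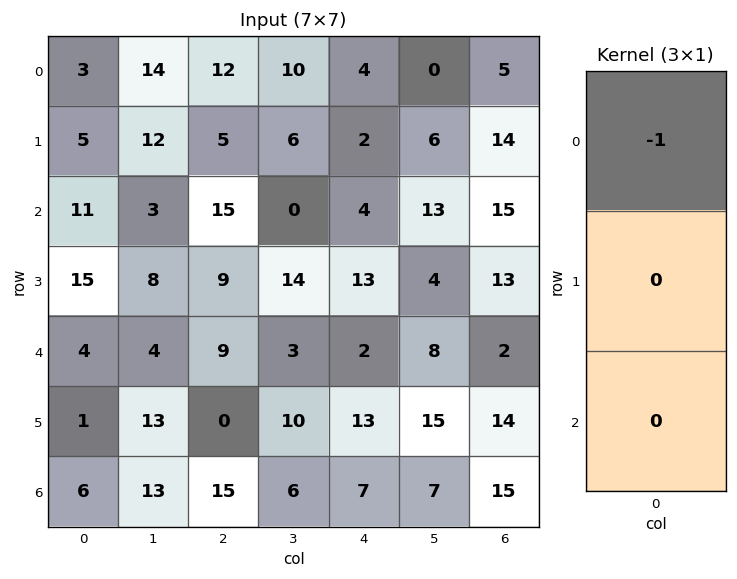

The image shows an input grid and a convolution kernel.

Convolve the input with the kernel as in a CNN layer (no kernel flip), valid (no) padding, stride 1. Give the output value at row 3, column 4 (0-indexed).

-13

The receptive field on the input at this output position is [13 / 2 / 13]. Elementwise product with the kernel and sum: 13·-1.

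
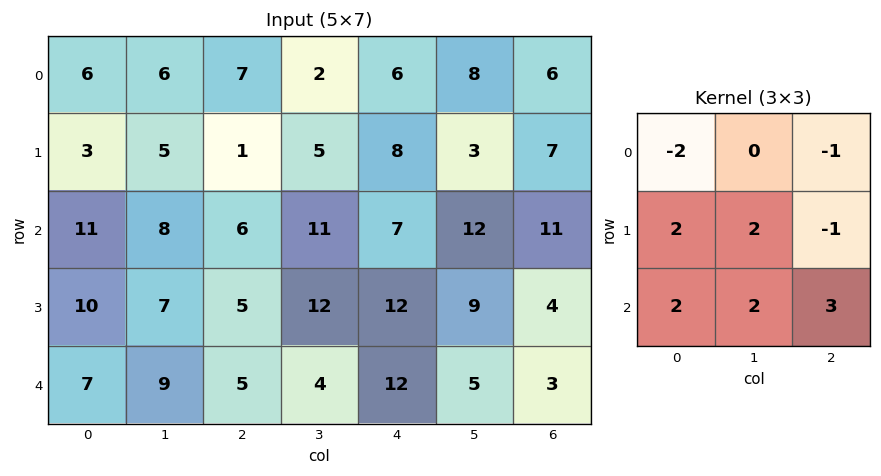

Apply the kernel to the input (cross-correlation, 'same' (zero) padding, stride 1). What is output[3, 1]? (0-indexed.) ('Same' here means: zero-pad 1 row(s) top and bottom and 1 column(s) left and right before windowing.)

The receptive field on the zero-padded input at this output position is [11 8 6 / 10 7 5 / 7 9 5]. Elementwise product with the kernel and sum: 11·-2 + 6·-1 + 10·2 + 7·2 + 5·-1 + 7·2 + 9·2 + 5·3.

48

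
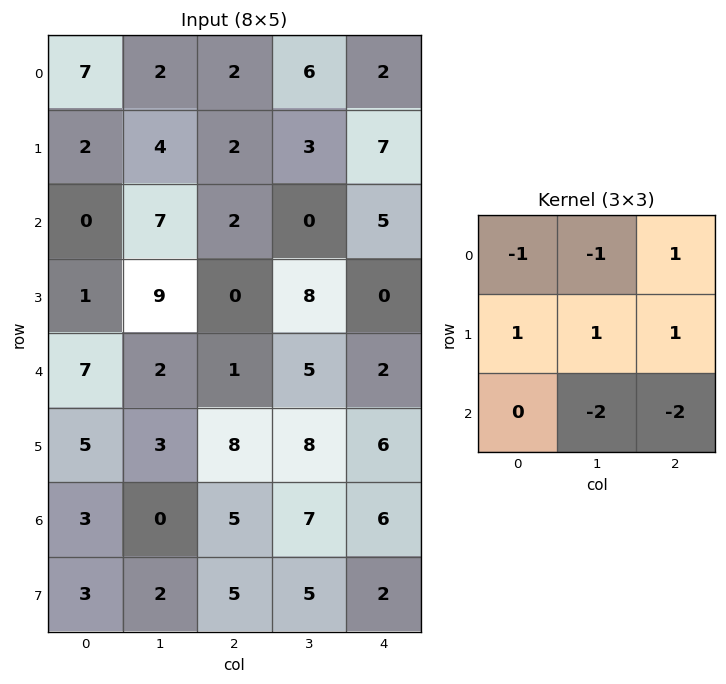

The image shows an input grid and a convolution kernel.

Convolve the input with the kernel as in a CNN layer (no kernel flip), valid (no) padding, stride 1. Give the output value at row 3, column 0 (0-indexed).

-22

The receptive field on the input at this output position is [1 9 0 / 7 2 1 / 5 3 8]. Elementwise product with the kernel and sum: 1·-1 + 9·-1 + 0·1 + 7·1 + 2·1 + 1·1 + 3·-2 + 8·-2.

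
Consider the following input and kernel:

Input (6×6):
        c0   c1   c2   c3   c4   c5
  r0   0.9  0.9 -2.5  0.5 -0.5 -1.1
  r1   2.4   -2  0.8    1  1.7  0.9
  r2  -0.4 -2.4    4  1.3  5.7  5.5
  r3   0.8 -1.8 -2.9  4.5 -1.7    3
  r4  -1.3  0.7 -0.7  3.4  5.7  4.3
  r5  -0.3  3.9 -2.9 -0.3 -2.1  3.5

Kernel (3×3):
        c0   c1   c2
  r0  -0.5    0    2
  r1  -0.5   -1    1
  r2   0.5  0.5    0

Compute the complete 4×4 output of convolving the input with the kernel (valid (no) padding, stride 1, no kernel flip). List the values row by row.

-5.25 2.55 3.2 -0.25
6.5 -0.85 6.2 1.85
6.4 12.1 6 17.35
-5.15 14.15 -0.9 -0.55

Output[0,0]: The receptive field on the input at this output position is [0.9 0.9 -2.5 / 2.4 -2 0.8 / -0.4 -2.4 4]. Elementwise product with the kernel and sum: 0.9·-0.5 + -2.5·2 + 2.4·-0.5 + -2·-1 + 0.8·1 + -0.4·0.5 + -2.4·0.5.
Output[0,1]: The receptive field on the input at this output position is [0.9 -2.5 0.5 / -2 0.8 1 / -2.4 4 1.3]. Elementwise product with the kernel and sum: 0.9·-0.5 + 0.5·2 + -2·-0.5 + 0.8·-1 + 1·1 + -2.4·0.5 + 4·0.5.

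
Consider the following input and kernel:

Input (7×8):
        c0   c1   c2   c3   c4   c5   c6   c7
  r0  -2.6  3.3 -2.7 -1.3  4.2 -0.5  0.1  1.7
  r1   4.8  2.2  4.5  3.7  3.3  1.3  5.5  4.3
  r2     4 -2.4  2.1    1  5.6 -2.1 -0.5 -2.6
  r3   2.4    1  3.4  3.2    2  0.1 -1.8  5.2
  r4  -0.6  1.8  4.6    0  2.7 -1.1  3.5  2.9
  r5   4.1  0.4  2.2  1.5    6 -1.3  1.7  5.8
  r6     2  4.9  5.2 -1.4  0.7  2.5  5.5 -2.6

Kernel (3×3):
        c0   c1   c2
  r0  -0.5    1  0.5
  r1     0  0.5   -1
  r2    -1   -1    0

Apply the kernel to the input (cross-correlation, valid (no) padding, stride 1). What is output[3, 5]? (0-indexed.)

The receptive field on the input at this output position is [0.1 -1.8 5.2 / -1.1 3.5 2.9 / -1.3 1.7 5.8]. Elementwise product with the kernel and sum: 0.1·-0.5 + -1.8·1 + 5.2·0.5 + 3.5·0.5 + 2.9·-1 + -1.3·-1 + 1.7·-1.

-0.8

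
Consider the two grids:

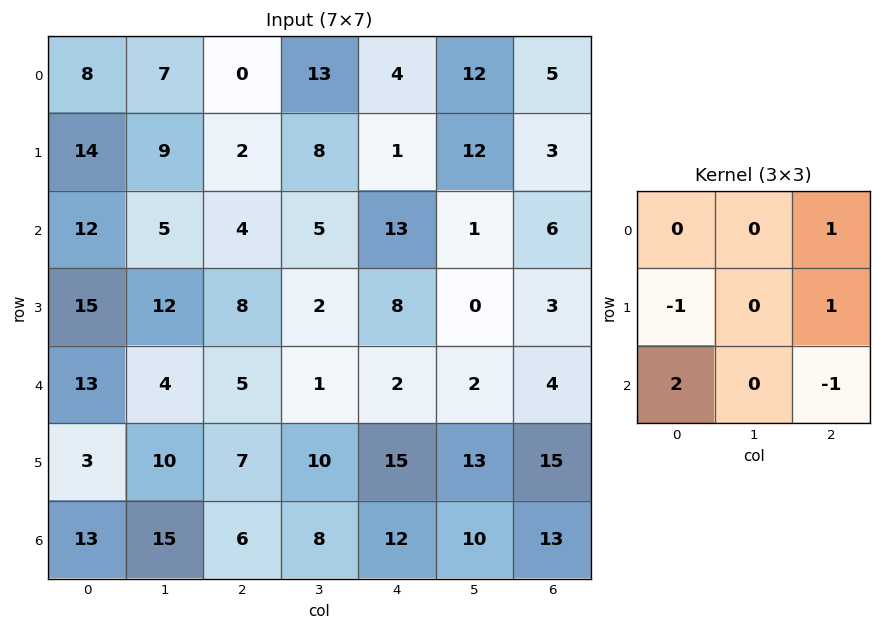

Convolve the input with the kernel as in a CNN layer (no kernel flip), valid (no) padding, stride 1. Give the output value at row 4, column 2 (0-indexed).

10

The receptive field on the input at this output position is [5 1 2 / 7 10 15 / 6 8 12]. Elementwise product with the kernel and sum: 2·1 + 7·-1 + 15·1 + 6·2 + 12·-1.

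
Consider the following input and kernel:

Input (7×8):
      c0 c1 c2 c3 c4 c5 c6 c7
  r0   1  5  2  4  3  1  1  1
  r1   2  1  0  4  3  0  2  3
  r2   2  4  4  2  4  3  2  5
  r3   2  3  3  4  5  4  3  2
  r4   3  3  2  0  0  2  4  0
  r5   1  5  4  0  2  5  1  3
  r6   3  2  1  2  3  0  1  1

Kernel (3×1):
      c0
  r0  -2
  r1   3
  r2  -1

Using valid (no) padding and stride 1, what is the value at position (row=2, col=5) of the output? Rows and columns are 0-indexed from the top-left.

The receptive field on the input at this output position is [3 / 4 / 2]. Elementwise product with the kernel and sum: 3·-2 + 4·3 + 2·-1.

4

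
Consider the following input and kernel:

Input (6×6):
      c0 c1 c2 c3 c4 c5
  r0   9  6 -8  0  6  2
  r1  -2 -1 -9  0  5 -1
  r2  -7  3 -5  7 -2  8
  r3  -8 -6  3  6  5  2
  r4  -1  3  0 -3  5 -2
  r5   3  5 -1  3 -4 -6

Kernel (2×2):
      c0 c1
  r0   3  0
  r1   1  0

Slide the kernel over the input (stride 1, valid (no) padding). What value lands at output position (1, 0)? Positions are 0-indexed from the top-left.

The receptive field on the input at this output position is [-2 -1 / -7 3]. Elementwise product with the kernel and sum: -2·3 + -7·1.

-13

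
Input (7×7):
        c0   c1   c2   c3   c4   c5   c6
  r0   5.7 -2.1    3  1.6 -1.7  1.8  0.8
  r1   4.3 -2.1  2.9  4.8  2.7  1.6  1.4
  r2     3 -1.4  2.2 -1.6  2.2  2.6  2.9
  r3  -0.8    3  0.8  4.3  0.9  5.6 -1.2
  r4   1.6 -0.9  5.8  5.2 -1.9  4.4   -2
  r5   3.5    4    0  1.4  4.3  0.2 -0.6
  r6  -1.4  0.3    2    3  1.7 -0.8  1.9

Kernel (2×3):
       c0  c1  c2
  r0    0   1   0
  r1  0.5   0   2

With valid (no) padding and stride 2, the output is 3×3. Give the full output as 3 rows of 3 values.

5.85 8.45 5.95
-0.2 0.6 0.65
0.85 13.8 5.35

Output[0,0]: The receptive field on the input at this output position is [5.7 -2.1 3 / 4.3 -2.1 2.9]. Elementwise product with the kernel and sum: -2.1·1 + 4.3·0.5 + 2.9·2.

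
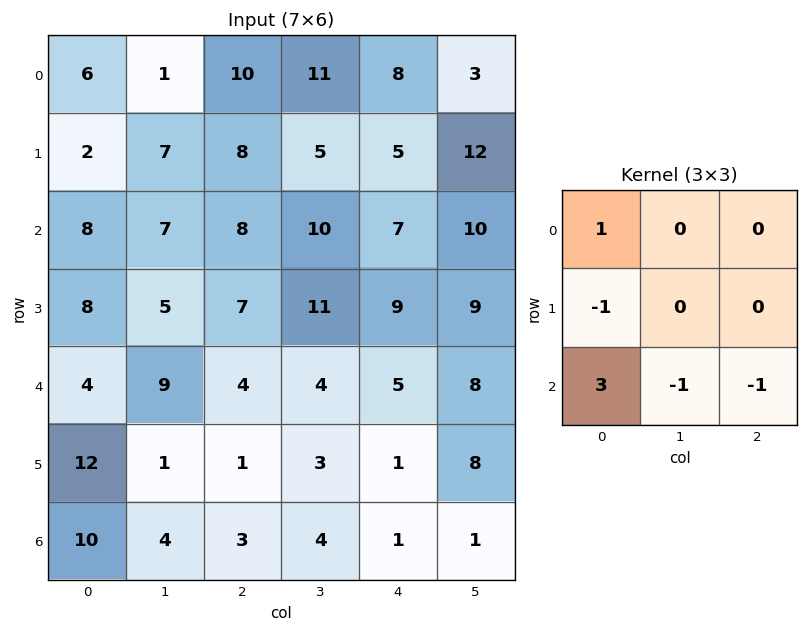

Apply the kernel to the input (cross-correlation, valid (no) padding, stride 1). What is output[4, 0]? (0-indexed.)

The receptive field on the input at this output position is [4 9 4 / 12 1 1 / 10 4 3]. Elementwise product with the kernel and sum: 4·1 + 12·-1 + 10·3 + 4·-1 + 3·-1.

15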